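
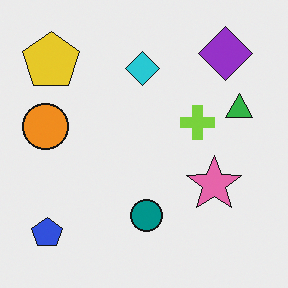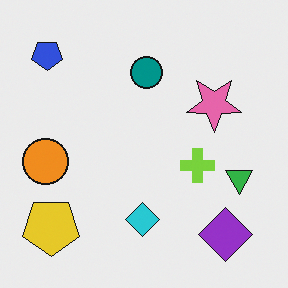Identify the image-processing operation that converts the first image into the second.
It was flipped vertically (top ↔ bottom).

The purple diamond is in the top-right of the first image and the bottom-right of the second — shapes on opposite sides of the horizontal midline have swapped in a mirror flip.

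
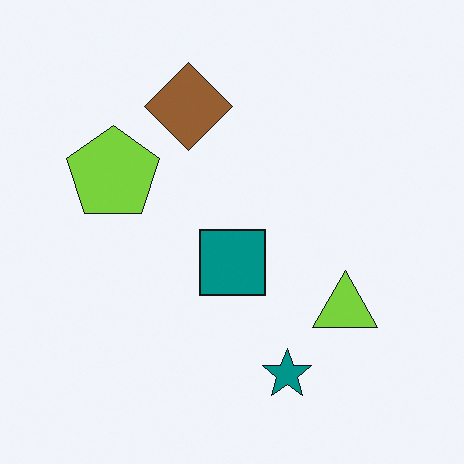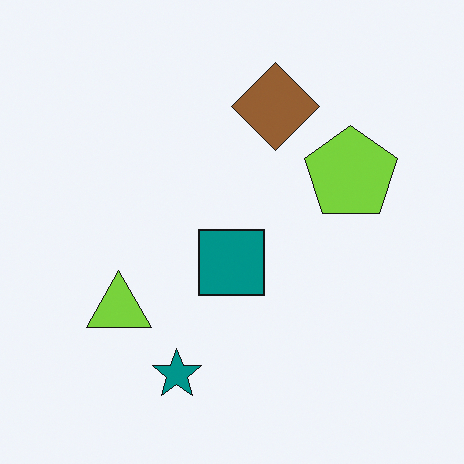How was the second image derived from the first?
The image was flipped horizontally (left ↔ right).

The lime pentagon is in the left of the first image and the right of the second — shapes on opposite sides of the vertical midline have swapped in a mirror flip.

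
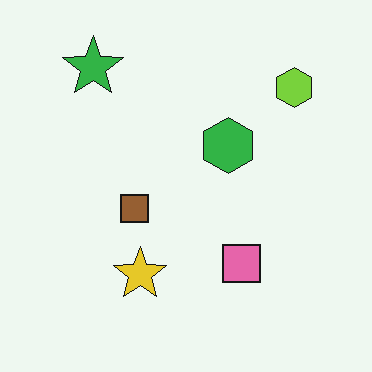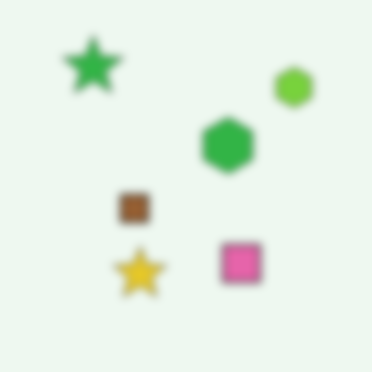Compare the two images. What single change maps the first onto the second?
It was noticeably gaussian-blurred.

Shape edges and outlines are uniformly softened across the whole image.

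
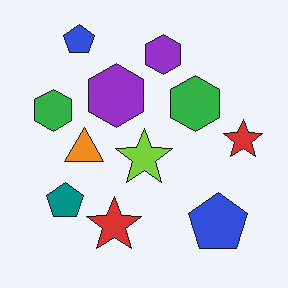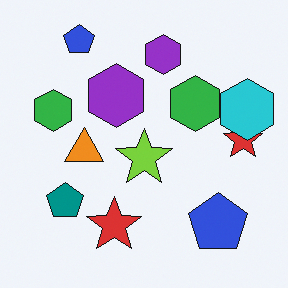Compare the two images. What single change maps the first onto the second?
The second image is the first overlaid with an additional cyan hexagon.

A cyan hexagon appears in the second image that is absent from the first.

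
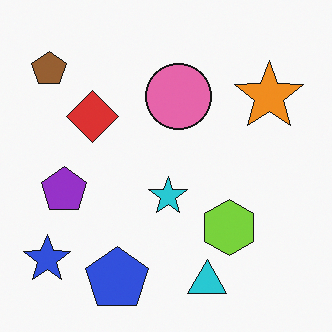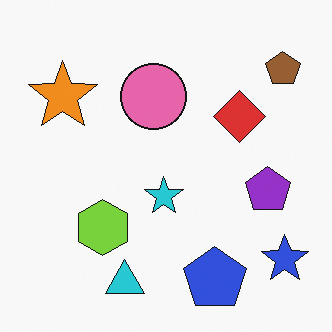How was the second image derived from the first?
Flipped horizontally (left ↔ right).

The blue star is in the bottom-left of the first image and the bottom-right of the second — shapes on opposite sides of the vertical midline have swapped in a mirror flip.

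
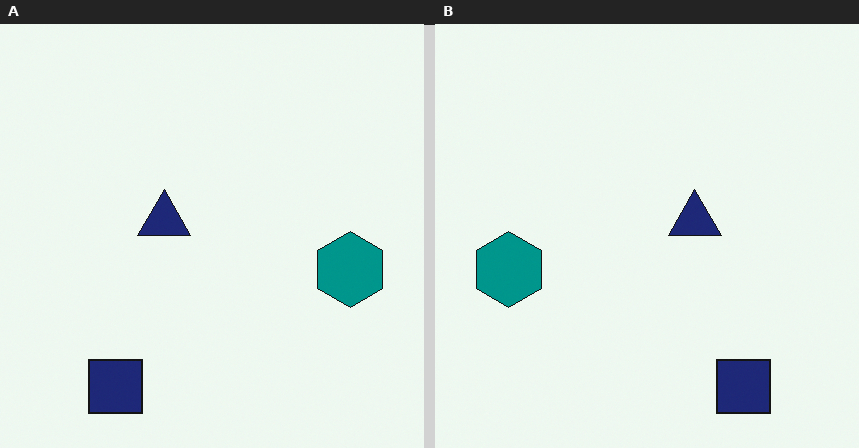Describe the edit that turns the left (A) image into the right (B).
The image was flipped horizontally (left ↔ right).

The teal hexagon is in the right of the left (A) image and the left of the right (B) — shapes on opposite sides of the vertical midline have swapped in a mirror flip.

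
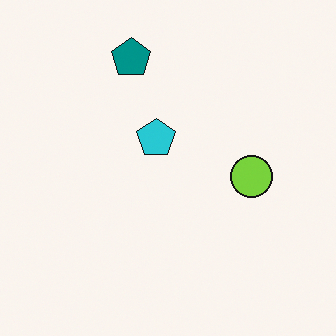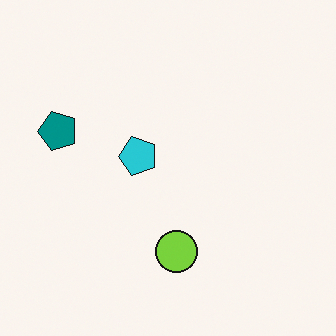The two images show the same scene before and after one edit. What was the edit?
This is the original image transposed (reflected across the top-left ↔ bottom-right diagonal).

Shapes have swapped their row and column positions — what was in the top-right is now in the bottom-left — a diagonal reflection.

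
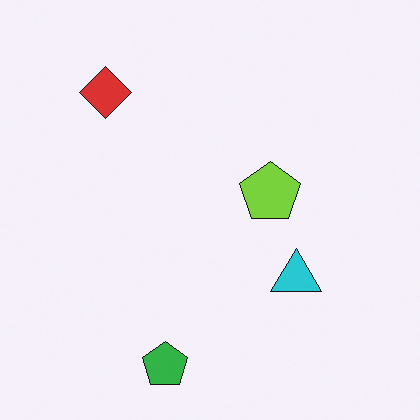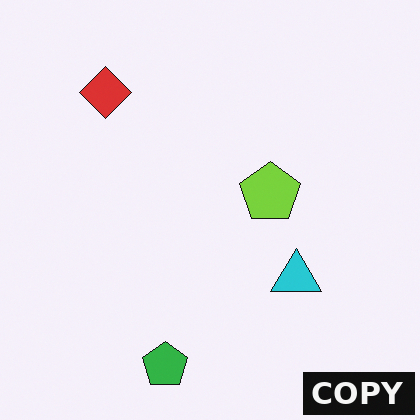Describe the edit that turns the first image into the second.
The image was watermarked with the text "COPY" in the lower-right corner.

A dark label reading "COPY" appears in the lower-right corner.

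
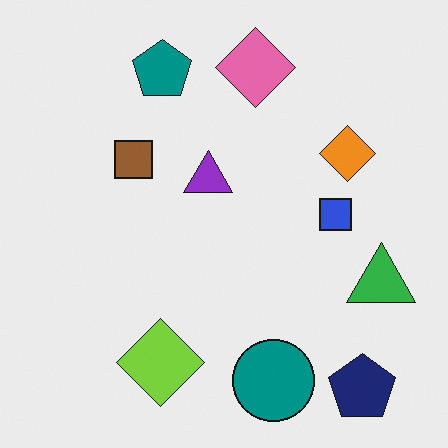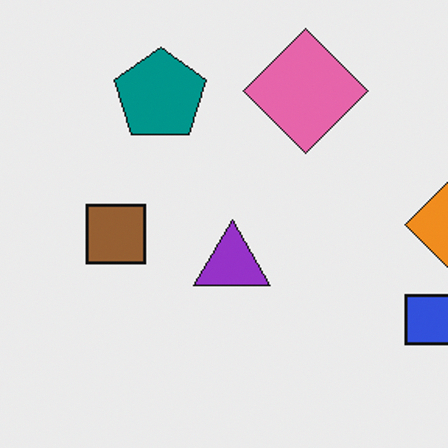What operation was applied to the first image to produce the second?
It was cropped to a modestly smaller region and rescaled.

The visible shapes are larger and the field of view is narrower; shapes near the original edges may be partly or wholly outside the frame — a crop-and-rescale.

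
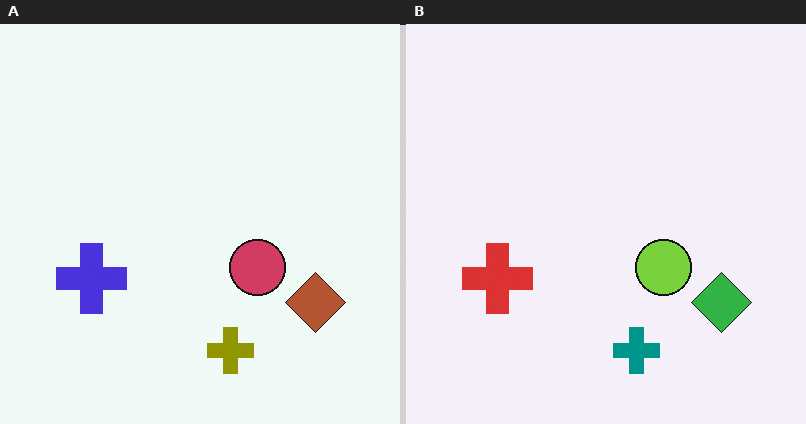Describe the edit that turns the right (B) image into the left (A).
This is the original image hue-shifted by a large amount.

Every shape's color has rotated by the same amount around the hue wheel — a uniform hue shift.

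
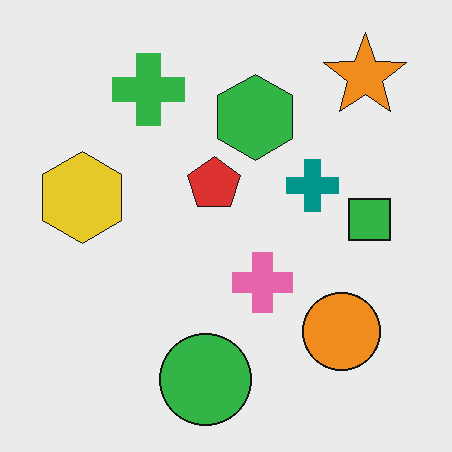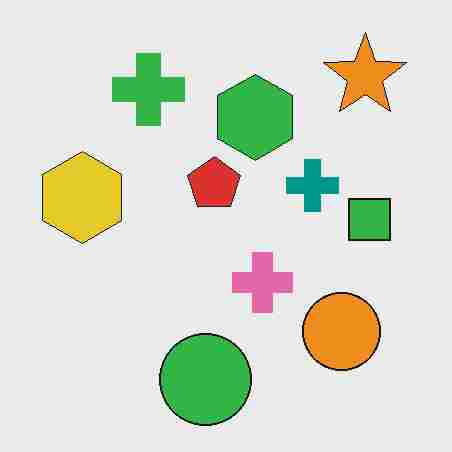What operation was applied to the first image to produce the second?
The image was degraded with heavy JPEG compression.

Blocky 8×8 compression artifacts appear around shape edges and the flat background shows ringing — characteristic JPEG degradation.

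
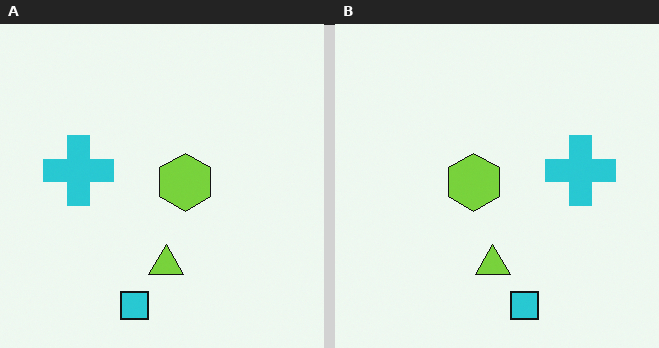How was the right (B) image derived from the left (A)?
The transformation is: flipped horizontally (left ↔ right).

The cyan cross is in the left of the left (A) image and the right of the right (B) — shapes on opposite sides of the vertical midline have swapped in a mirror flip.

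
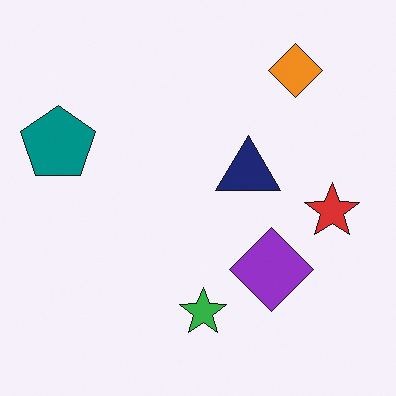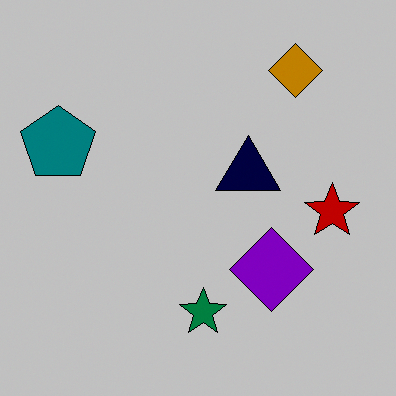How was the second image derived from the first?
Heavily posterized to just a handful of flat colors.

Each flat color has snapped to a coarser quantized level — most visibly, the near-white background has dropped to a flat grey.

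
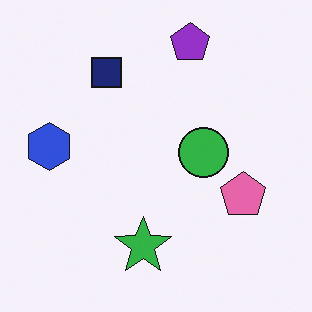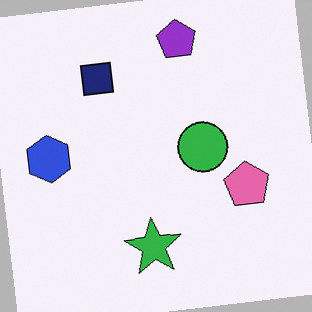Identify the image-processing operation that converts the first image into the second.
Rotated counter-clockwise by a small amount.

Every shape is tilted by the same angle and the image corners show triangular fill wedges — a whole-image rotation by a non-right angle.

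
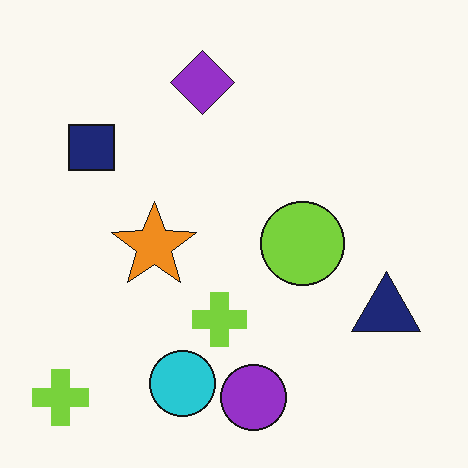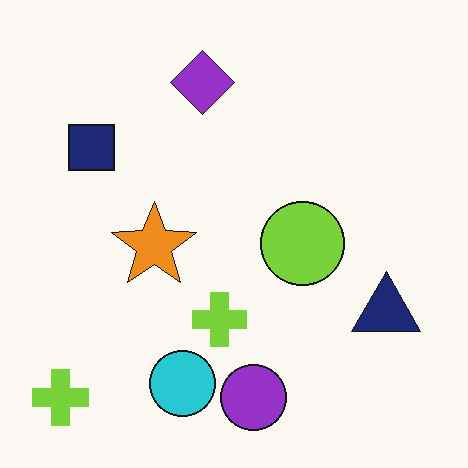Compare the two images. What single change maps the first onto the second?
Given moderate JPEG compression.

Blocky 8×8 compression artifacts appear around shape edges and the flat background shows ringing — characteristic JPEG degradation.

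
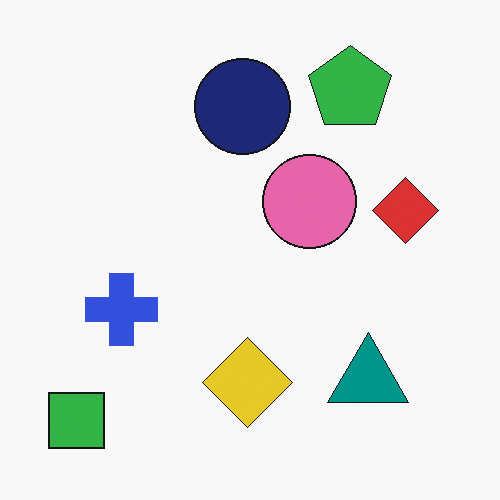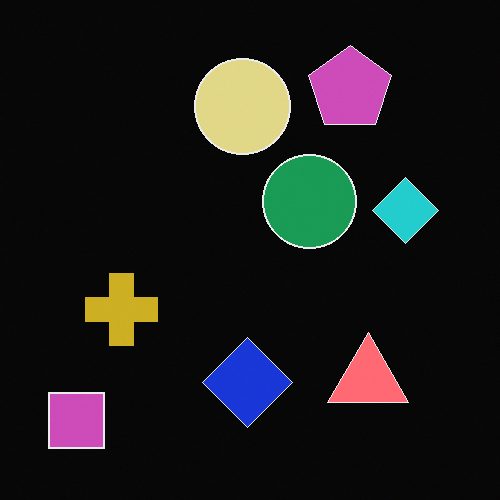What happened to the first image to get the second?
The second image is the first color-inverted (negative).

The light background has become dark and every shape's color is its complement — a photographic negative.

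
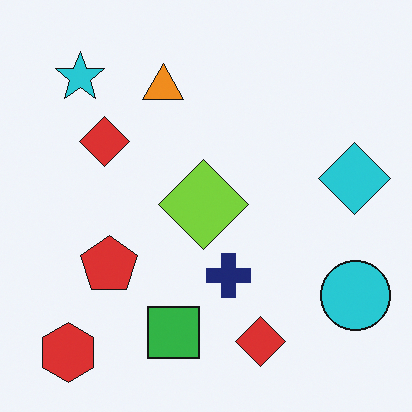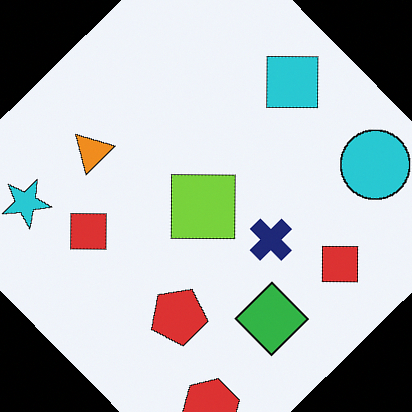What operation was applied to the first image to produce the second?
It was rotated counter-clockwise by a large amount — several tens of degrees.

Every shape is tilted by the same angle and the image corners show triangular fill wedges — a whole-image rotation by a non-right angle.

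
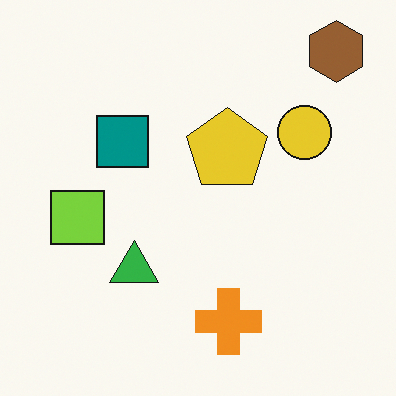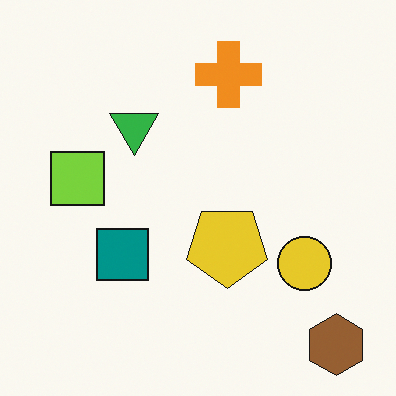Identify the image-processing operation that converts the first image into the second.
The image was flipped vertically (top ↔ bottom).

The brown hexagon is in the top-right of the first image and the bottom-right of the second — shapes on opposite sides of the horizontal midline have swapped in a mirror flip.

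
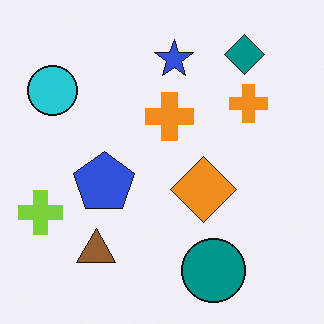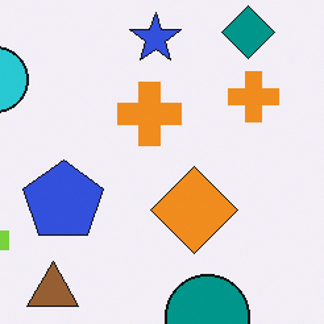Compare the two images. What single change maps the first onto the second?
The second image is the first cropped to a modestly smaller region and rescaled.

The visible shapes are larger and the field of view is narrower; shapes near the original edges may be partly or wholly outside the frame — a crop-and-rescale.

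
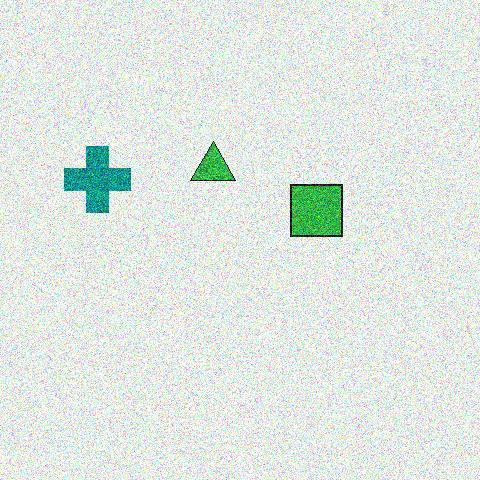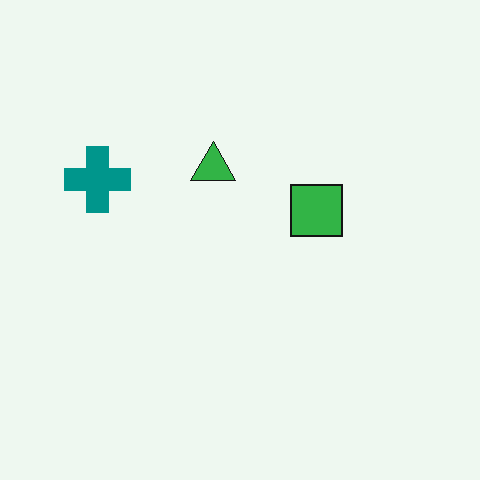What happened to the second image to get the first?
This is the original image degraded with strong gaussian noise.

Random speckle covers the whole image, including the flat background.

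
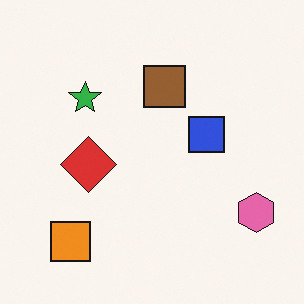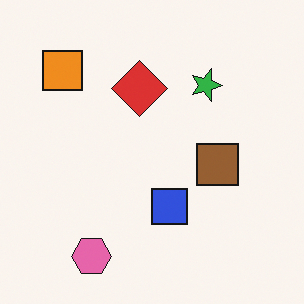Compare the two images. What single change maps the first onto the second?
Rotated 90° clockwise.

The orange square sits in the bottom-left of the first image and the top-left of the second — consistent with a whole-image 90° clockwise rotation.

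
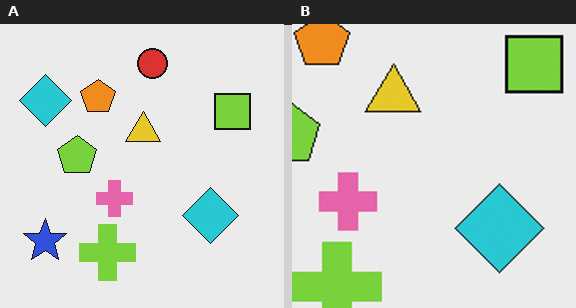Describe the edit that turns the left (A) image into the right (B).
It was cropped to a modestly smaller region and rescaled.

The visible shapes are larger and the field of view is narrower; shapes near the original edges may be partly or wholly outside the frame — a crop-and-rescale.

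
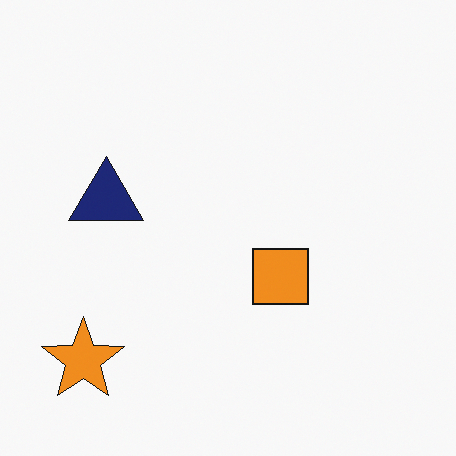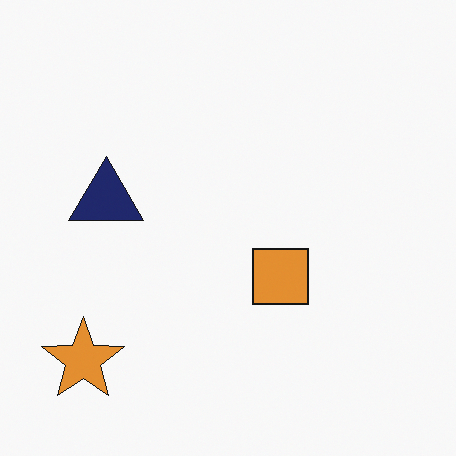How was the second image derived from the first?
It was slightly desaturated.

All colors are more muted and greyish — a global saturation change.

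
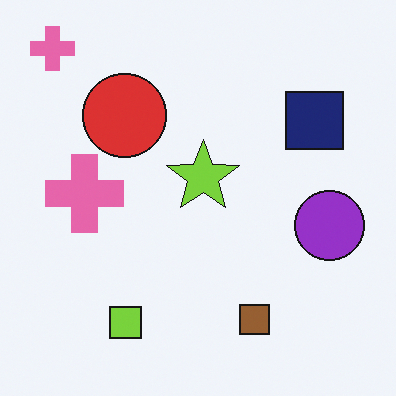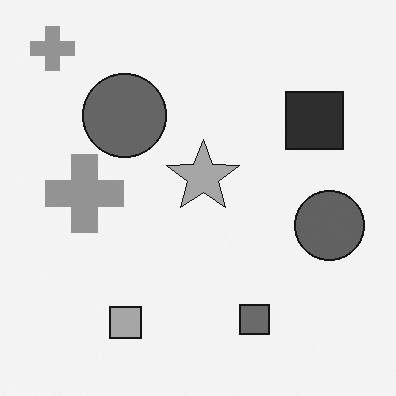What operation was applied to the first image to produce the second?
The image was converted to grayscale.

All color is removed — every shape is now a shade of grey.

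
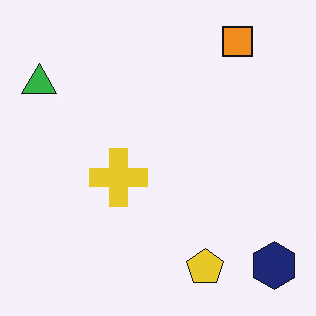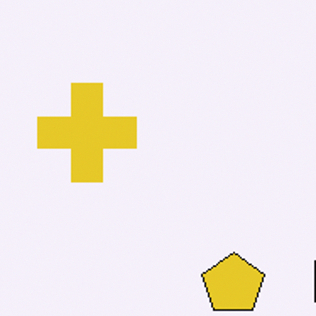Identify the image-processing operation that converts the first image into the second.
It was cropped tightly and scaled back up.

The visible shapes are larger and the field of view is narrower; shapes near the original edges may be partly or wholly outside the frame — a crop-and-rescale.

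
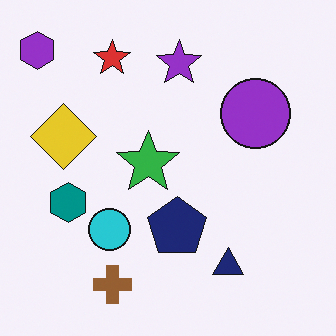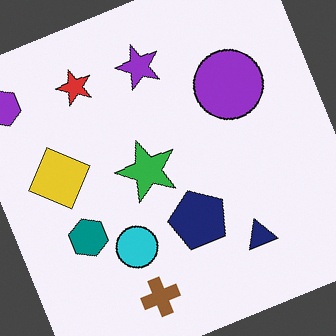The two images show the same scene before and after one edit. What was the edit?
The second image is the first rotated counter-clockwise by a moderate amount.

Every shape is tilted by the same angle and the image corners show triangular fill wedges — a whole-image rotation by a non-right angle.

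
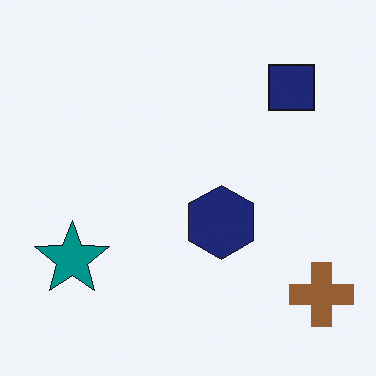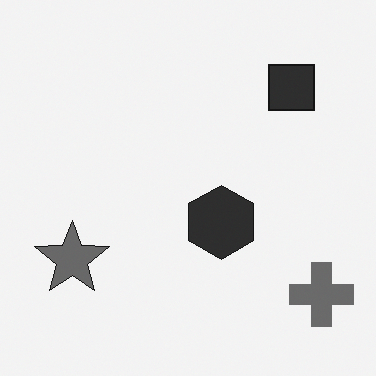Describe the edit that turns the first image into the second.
It was converted to grayscale.

All color is removed — every shape is now a shade of grey.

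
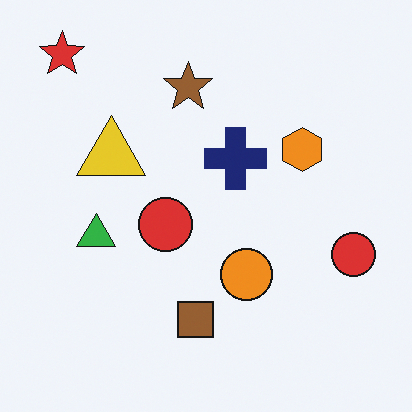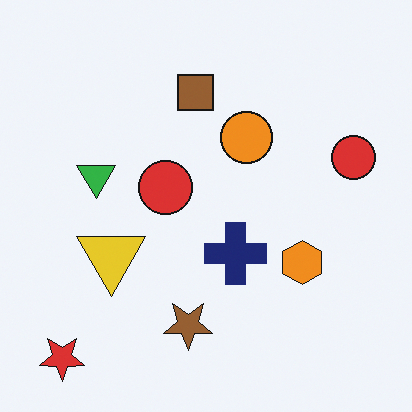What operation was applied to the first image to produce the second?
The image was flipped vertically (top ↔ bottom).

The red star is in the top-left of the first image and the bottom-left of the second — shapes on opposite sides of the horizontal midline have swapped in a mirror flip.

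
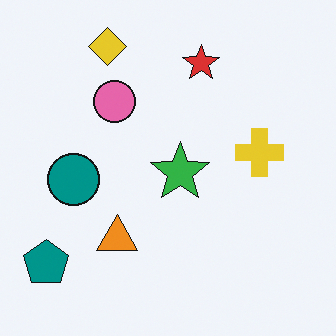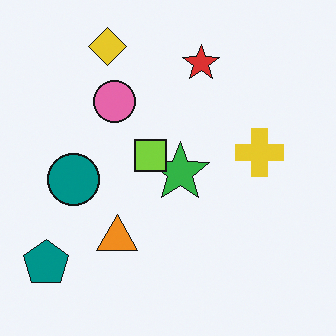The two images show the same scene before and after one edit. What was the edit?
Overlaid with an additional lime square.

A lime square appears in the second image that is absent from the first.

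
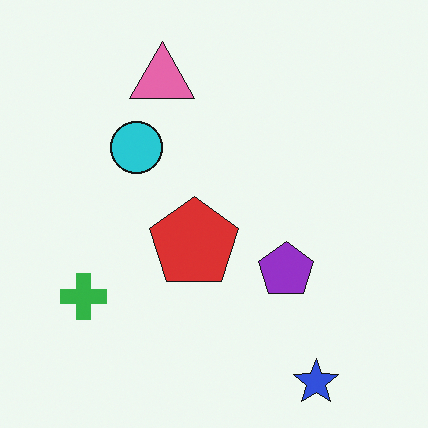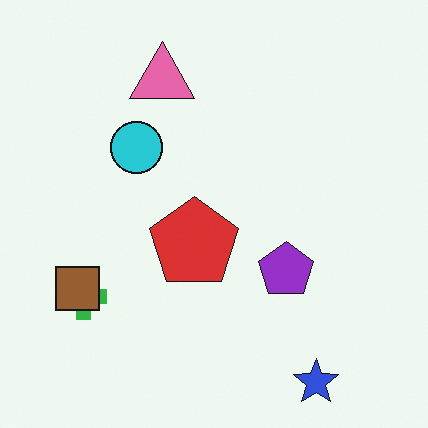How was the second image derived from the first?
Overlaid with an additional brown square.

A brown square appears in the second image that is absent from the first.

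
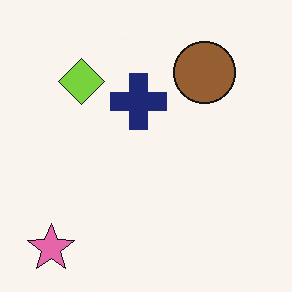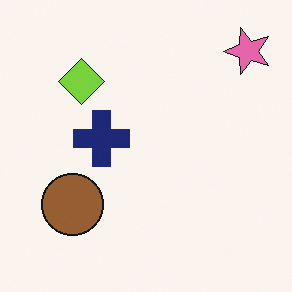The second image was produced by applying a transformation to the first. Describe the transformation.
This is the original image transposed (reflected across the top-left ↔ bottom-right diagonal).

Shapes have swapped their row and column positions — what was in the top-right is now in the bottom-left — a diagonal reflection.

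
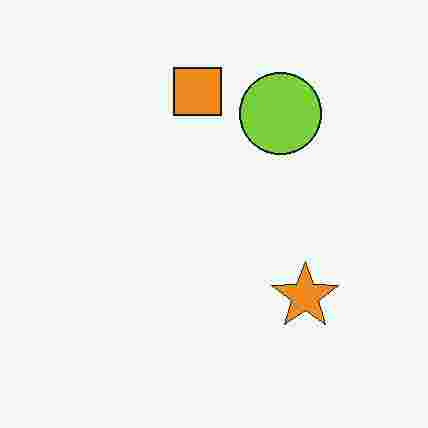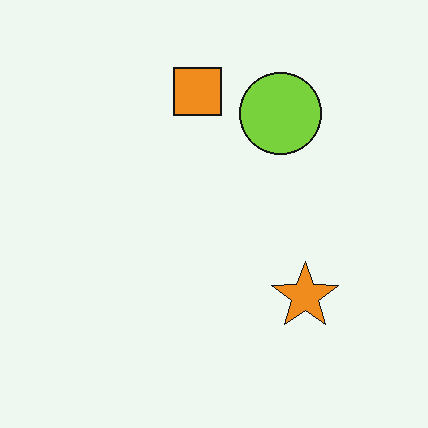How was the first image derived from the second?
The image was heavily JPEG-compressed with obvious blocking artifacts.

Blocky 8×8 compression artifacts appear around shape edges and the flat background shows ringing — characteristic JPEG degradation.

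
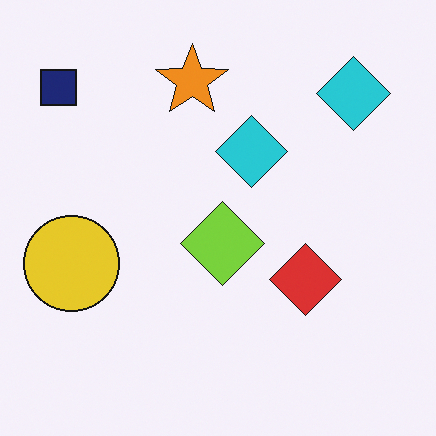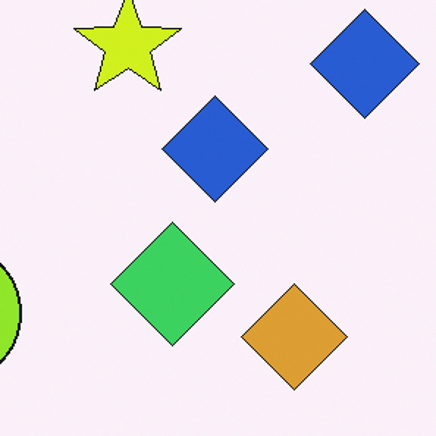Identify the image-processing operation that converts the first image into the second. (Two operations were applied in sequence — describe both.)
The second image is the first hue-shifted by a small amount, then cropped slightly and scaled back up.

Every shape's color has rotated by the same amount around the hue wheel — a uniform hue shift. The visible shapes are larger and the field of view is narrower; shapes near the original edges may be partly or wholly outside the frame — a crop-and-rescale.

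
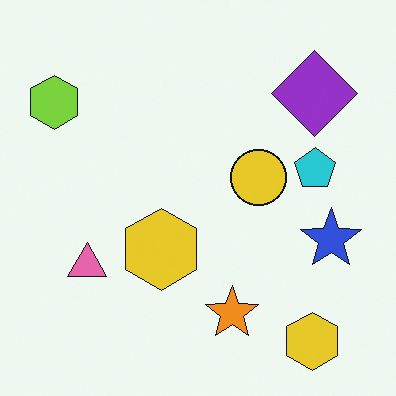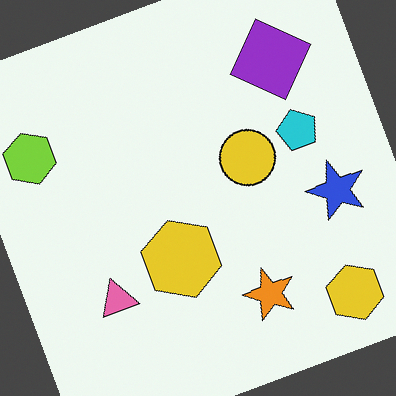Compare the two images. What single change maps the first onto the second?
The second image is the first rotated counter-clockwise by a clearly visible amount.

Every shape is tilted by the same angle and the image corners show triangular fill wedges — a whole-image rotation by a non-right angle.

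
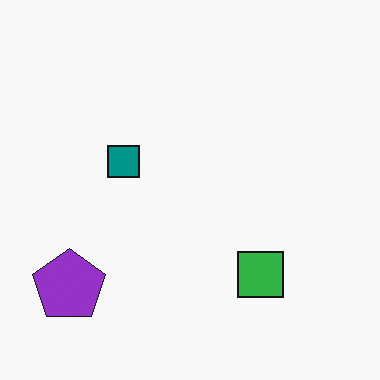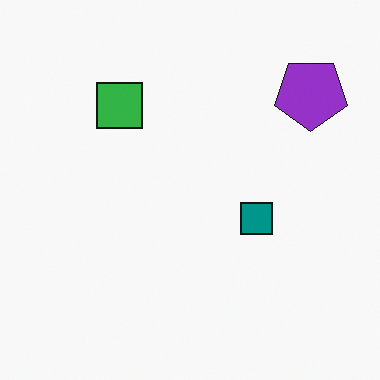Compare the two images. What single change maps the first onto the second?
This is the original image rotated 180°.

The purple pentagon sits in the bottom-left of the first image and the top-right of the second — consistent with a whole-image 180° rotation.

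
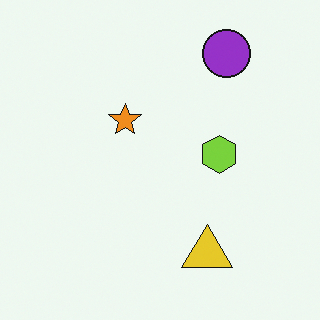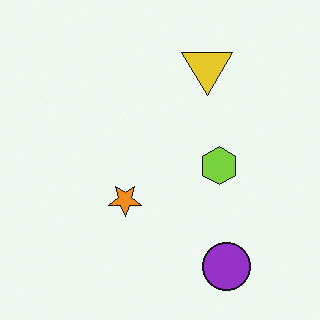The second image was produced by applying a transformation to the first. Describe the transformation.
The transformation is: flipped vertically (top ↔ bottom).

The purple circle is in the top-right of the first image and the bottom-right of the second — shapes on opposite sides of the horizontal midline have swapped in a mirror flip.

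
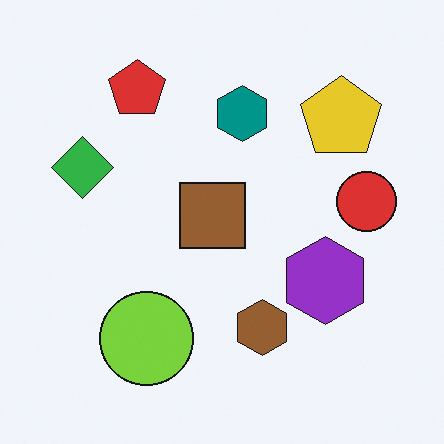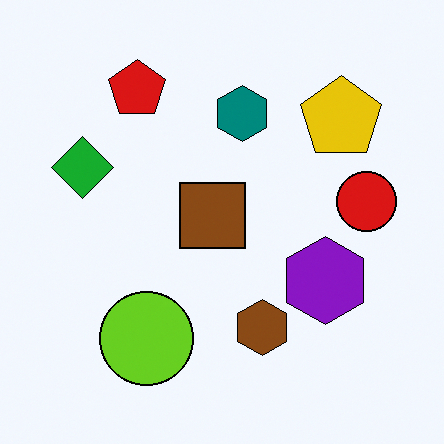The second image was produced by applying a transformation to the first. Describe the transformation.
The transformation is: given slightly increased contrast.

Tones are pushed away from mid-grey across the whole image — a global contrast change.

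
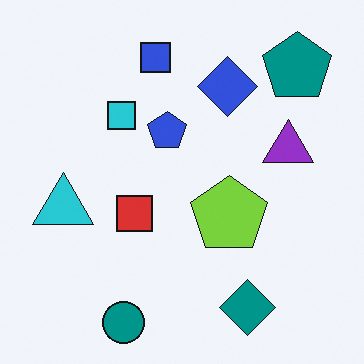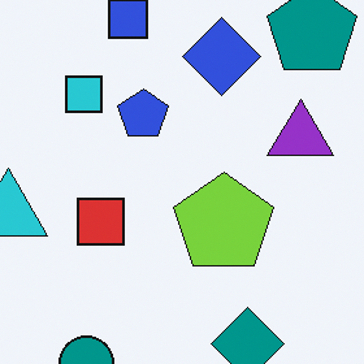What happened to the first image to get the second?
Cropped slightly and scaled back up.

The visible shapes are larger and the field of view is narrower; shapes near the original edges may be partly or wholly outside the frame — a crop-and-rescale.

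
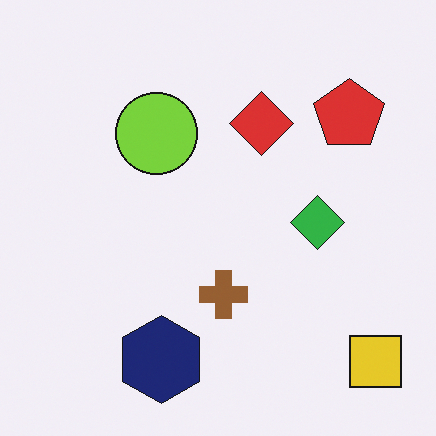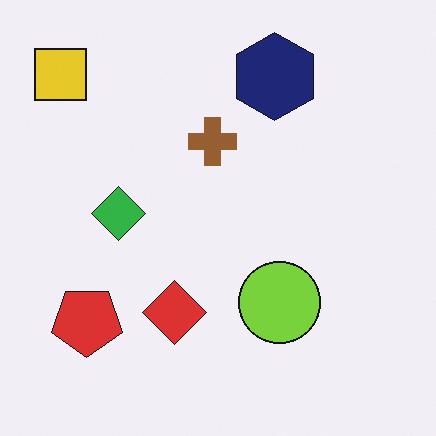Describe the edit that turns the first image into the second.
Rotated 180°.

The yellow square sits in the bottom-right of the first image and the top-left of the second — consistent with a whole-image 180° rotation.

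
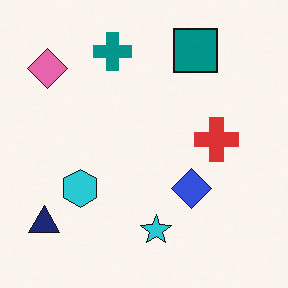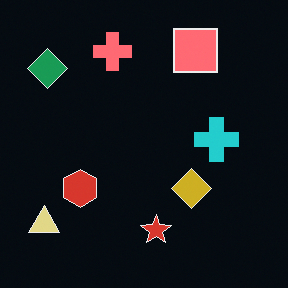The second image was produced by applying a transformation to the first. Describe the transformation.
The transformation is: color-inverted (negative).

The light background has become dark and every shape's color is its complement — a photographic negative.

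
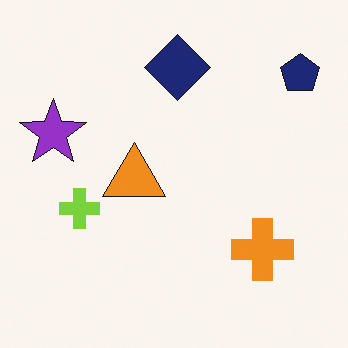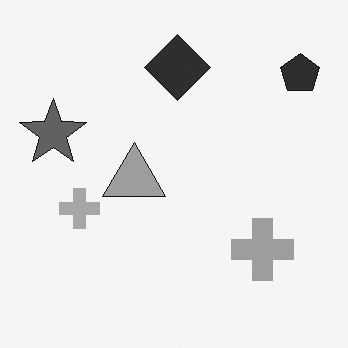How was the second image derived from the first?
The transformation is: converted to grayscale.

All color is removed — every shape is now a shade of grey.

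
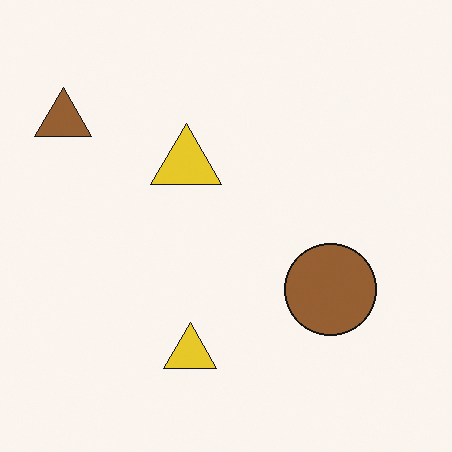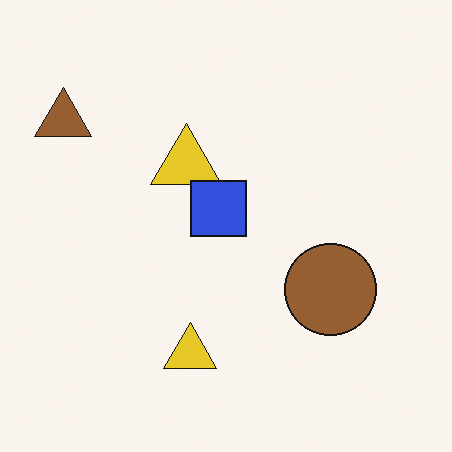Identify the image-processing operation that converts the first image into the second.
This is the original image overlaid with an additional blue square.

A blue square appears in the second image that is absent from the first.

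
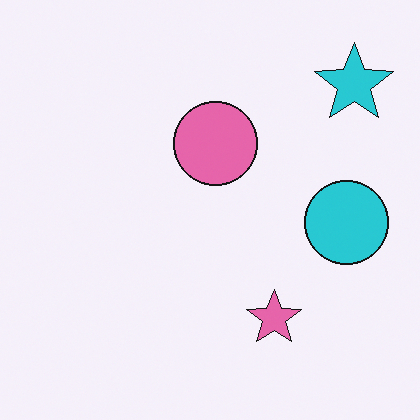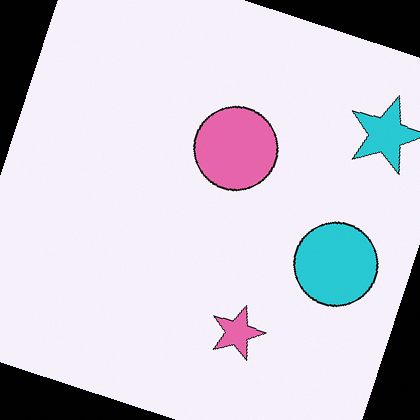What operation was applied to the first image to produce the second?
This is the original image rotated clockwise by a moderate amount.

Every shape is tilted by the same angle and the image corners show triangular fill wedges — a whole-image rotation by a non-right angle.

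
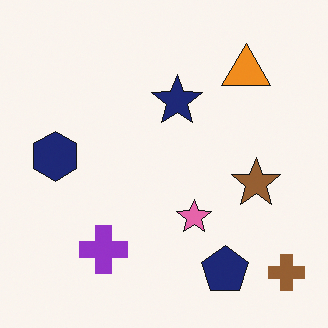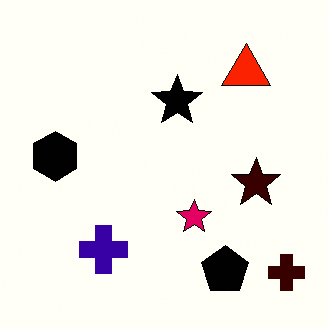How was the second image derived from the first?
Given much higher contrast.

Tones are pushed away from mid-grey across the whole image — a global contrast change.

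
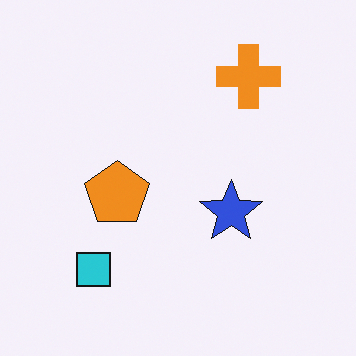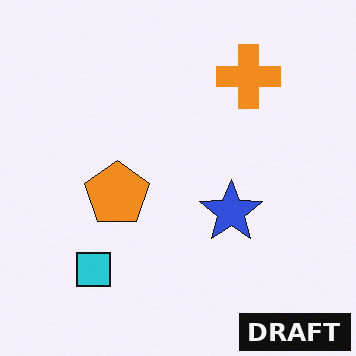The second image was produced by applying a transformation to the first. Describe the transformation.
The transformation is: watermarked with the text "DRAFT" in the lower-right corner.

A dark label reading "DRAFT" appears in the lower-right corner.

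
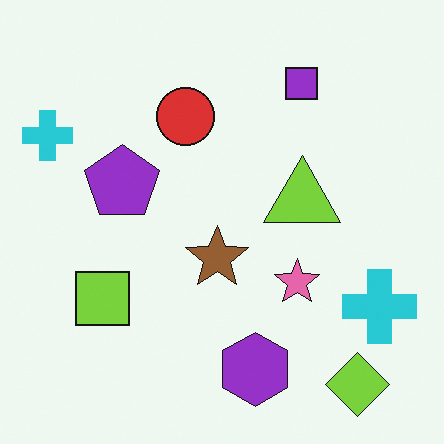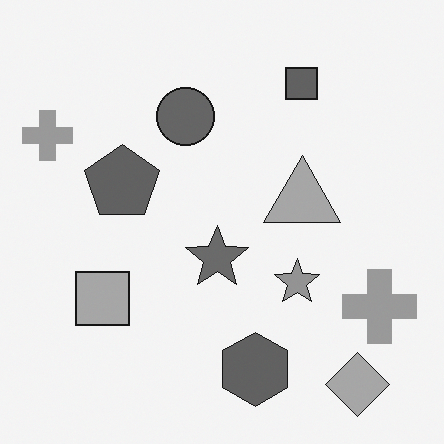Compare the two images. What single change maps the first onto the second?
The second image is the first converted to grayscale.

All color is removed — every shape is now a shade of grey.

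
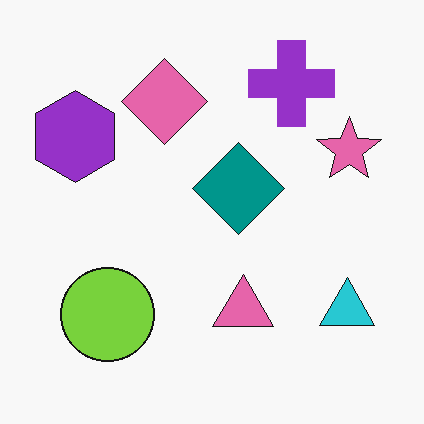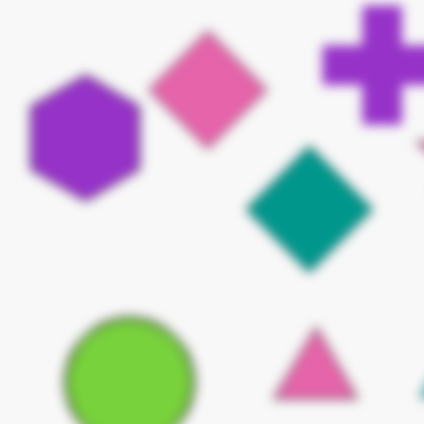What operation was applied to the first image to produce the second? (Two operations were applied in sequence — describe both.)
The second image is the first noticeably gaussian-blurred, then cropped to a modestly smaller region and rescaled.

Shape edges and outlines are uniformly softened across the whole image. The visible shapes are larger and the field of view is narrower; shapes near the original edges may be partly or wholly outside the frame — a crop-and-rescale.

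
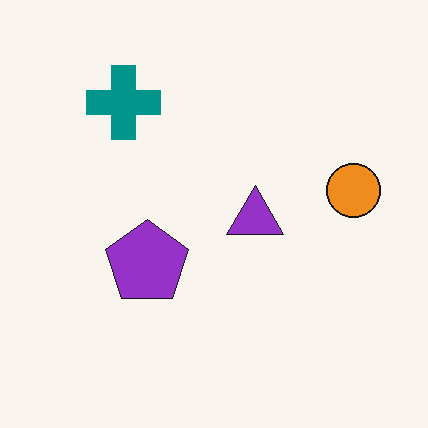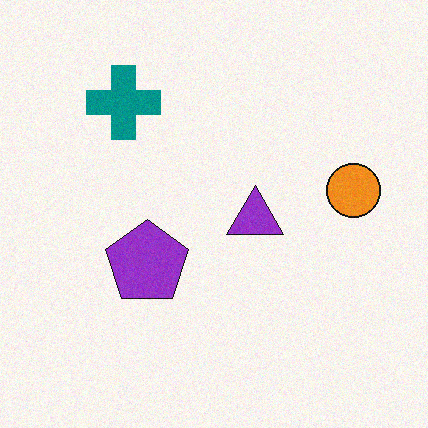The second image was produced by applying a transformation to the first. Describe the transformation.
It was degraded with light additive noise.

Random speckle covers the whole image, including the flat background.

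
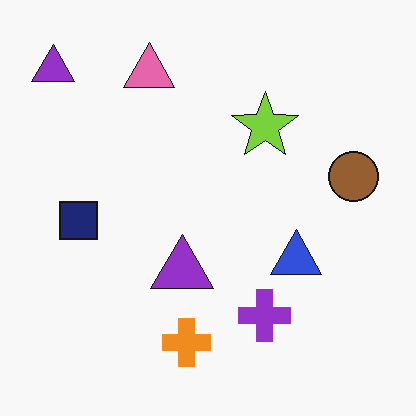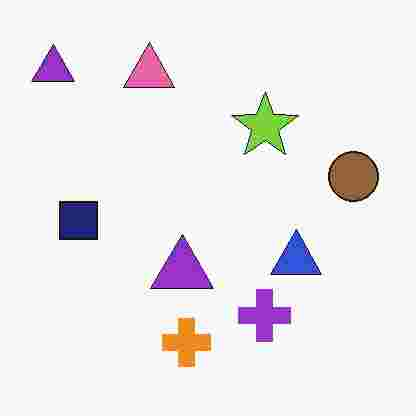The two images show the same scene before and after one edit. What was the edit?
The transformation is: heavily JPEG-compressed with obvious blocking artifacts.

Blocky 8×8 compression artifacts appear around shape edges and the flat background shows ringing — characteristic JPEG degradation.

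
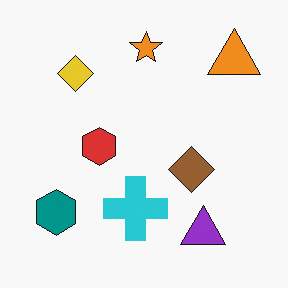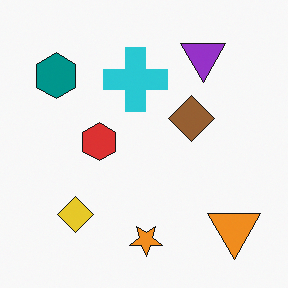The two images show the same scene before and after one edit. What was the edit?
This is the original image flipped vertically (top ↔ bottom).

The orange star is in the top of the first image and the bottom of the second — shapes on opposite sides of the horizontal midline have swapped in a mirror flip.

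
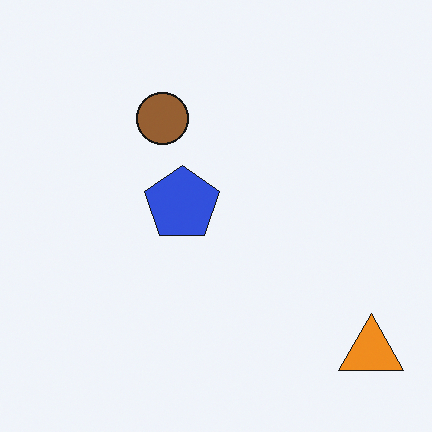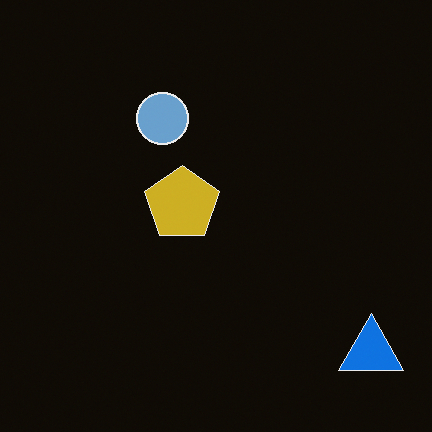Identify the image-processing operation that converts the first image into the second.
It was color-inverted (negative).

The light background has become dark and every shape's color is its complement — a photographic negative.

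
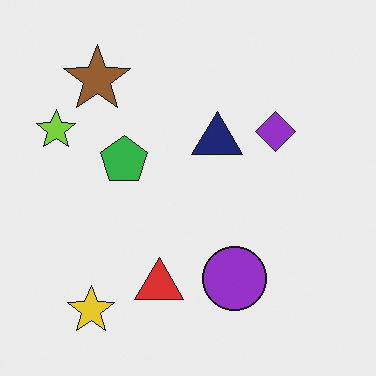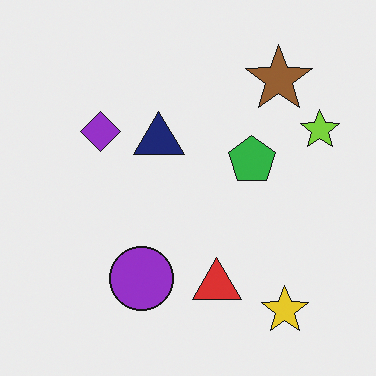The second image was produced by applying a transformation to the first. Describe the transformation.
The image was flipped horizontally (left ↔ right).

The lime star is in the left of the first image and the right of the second — shapes on opposite sides of the vertical midline have swapped in a mirror flip.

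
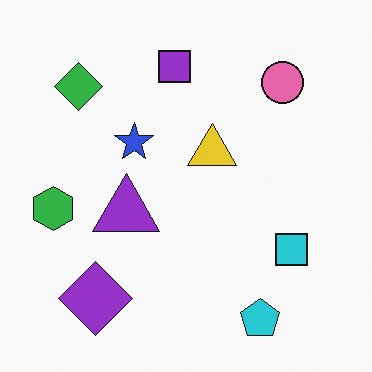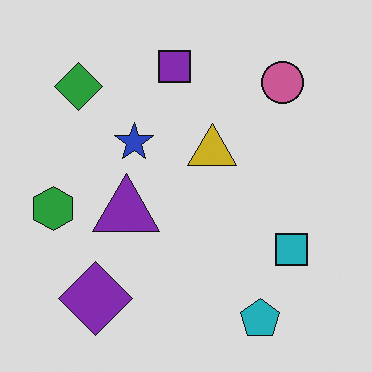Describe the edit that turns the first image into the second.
This is the original image darkened a little.

Every pixel — background and shapes alike — is uniformly darkened.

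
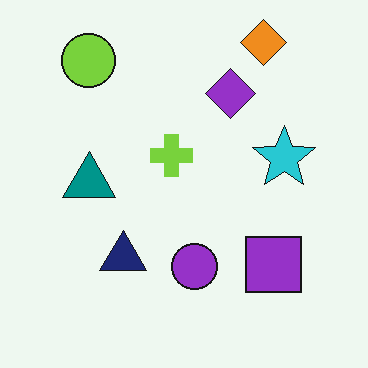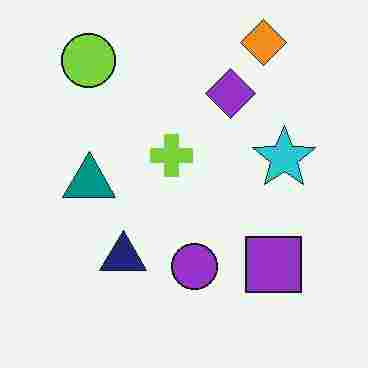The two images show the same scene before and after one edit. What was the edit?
The image was degraded with heavy JPEG compression.

Blocky 8×8 compression artifacts appear around shape edges and the flat background shows ringing — characteristic JPEG degradation.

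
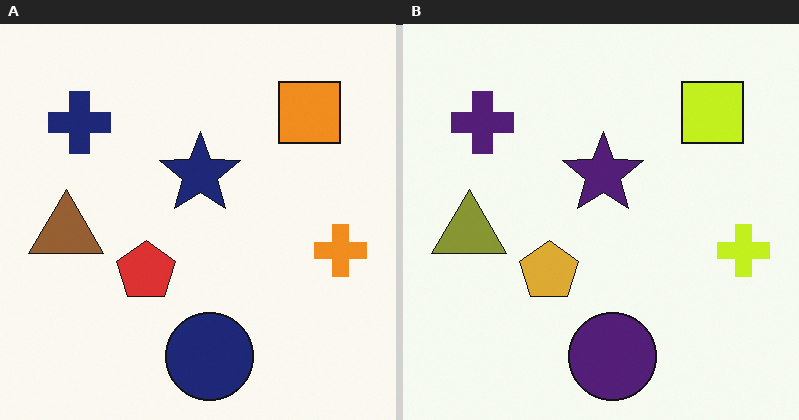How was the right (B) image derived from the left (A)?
The image was hue-shifted by a small amount.

Every shape's color has rotated by the same amount around the hue wheel — a uniform hue shift.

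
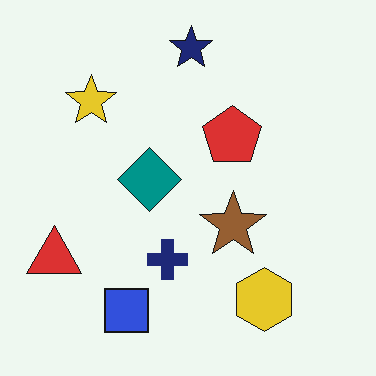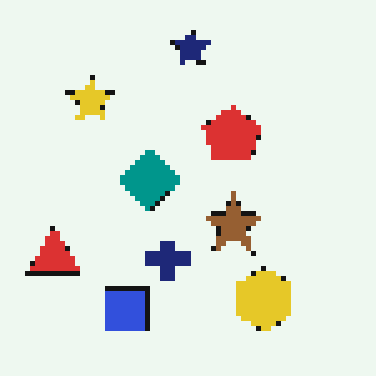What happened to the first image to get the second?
It was lightly pixelated (a mild mosaic effect).

Shapes are reduced to large square blocks; fine edges and outlines are lost — a downscale-then-upscale (mosaic) effect.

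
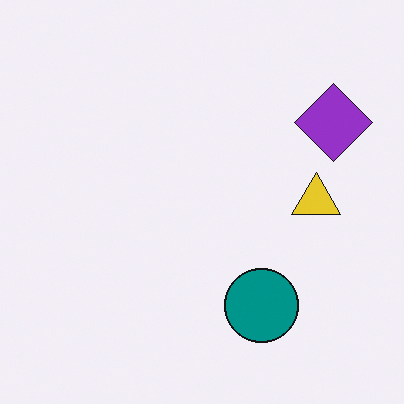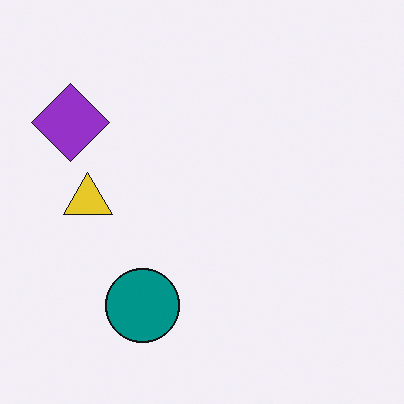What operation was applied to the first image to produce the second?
The image was flipped horizontally (left ↔ right).

The purple diamond is in the top-right of the first image and the top-left of the second — shapes on opposite sides of the vertical midline have swapped in a mirror flip.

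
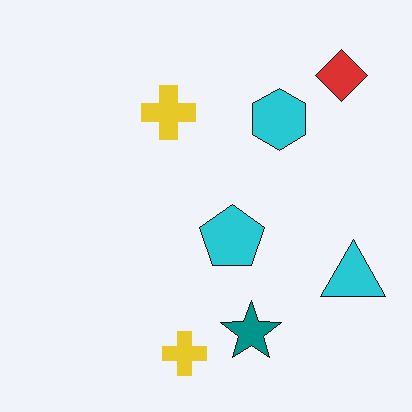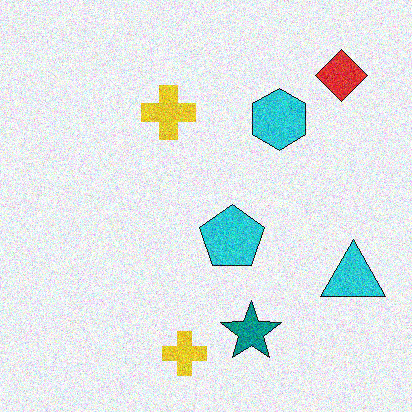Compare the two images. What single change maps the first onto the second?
The image was degraded with moderate additive noise.

Random speckle covers the whole image, including the flat background.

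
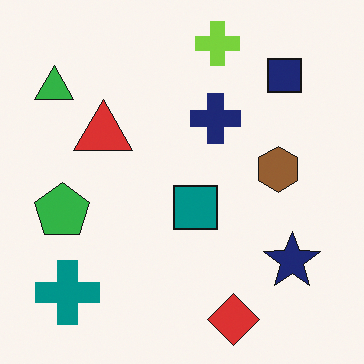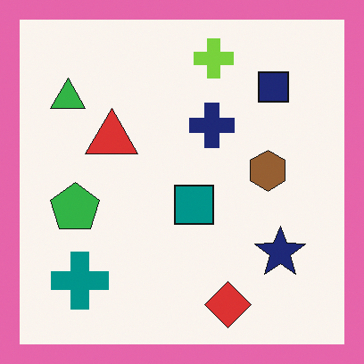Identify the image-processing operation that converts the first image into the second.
It was framed with a pink border.

A solid pink frame runs around the edge of the second image, with the content slightly shrunk inside it.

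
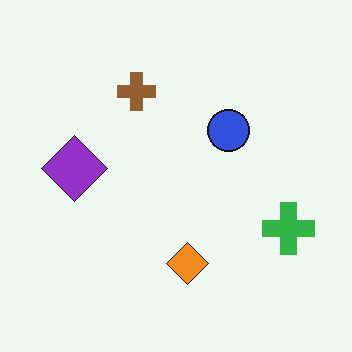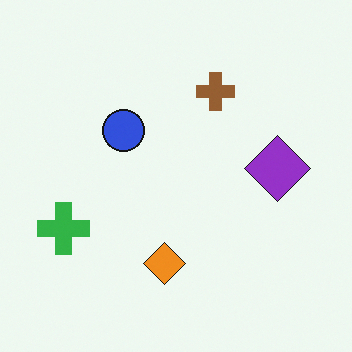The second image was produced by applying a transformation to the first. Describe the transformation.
It was flipped horizontally (left ↔ right).

The green cross is in the right of the first image and the left of the second — shapes on opposite sides of the vertical midline have swapped in a mirror flip.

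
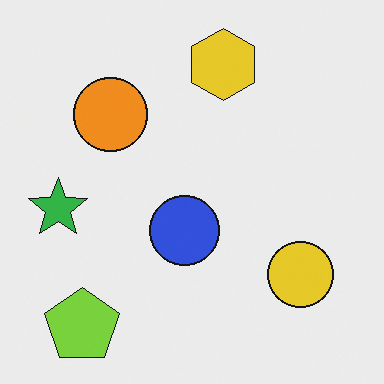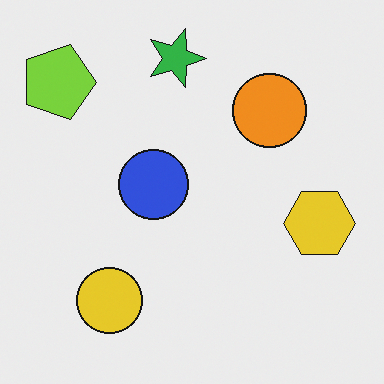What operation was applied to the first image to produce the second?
It was rotated 90° clockwise.

The lime pentagon sits in the bottom-left of the first image and the top-left of the second — consistent with a whole-image 90° clockwise rotation.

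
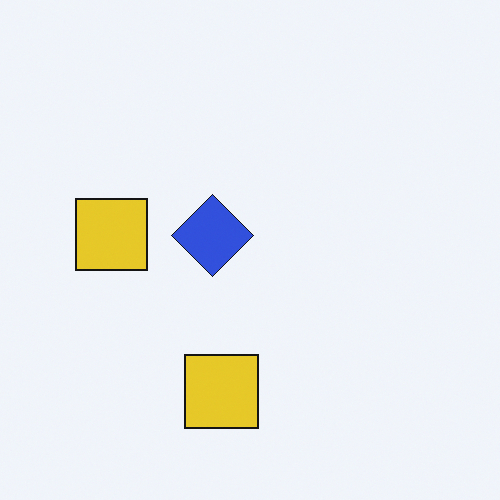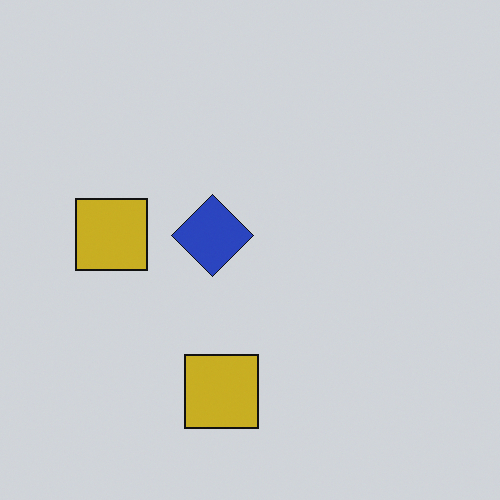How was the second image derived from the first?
This is the original image slightly darkened.

Every pixel — background and shapes alike — is uniformly darkened.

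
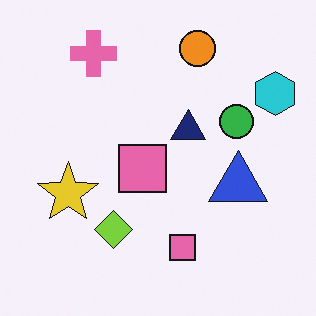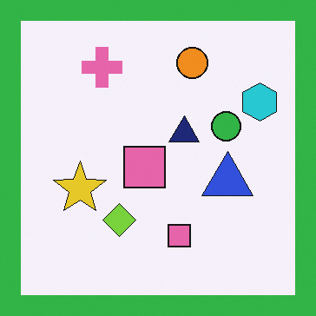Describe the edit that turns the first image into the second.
The transformation is: framed with a green border.

A solid green frame runs around the edge of the second image, with the content slightly shrunk inside it.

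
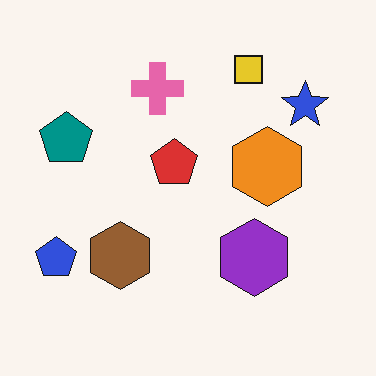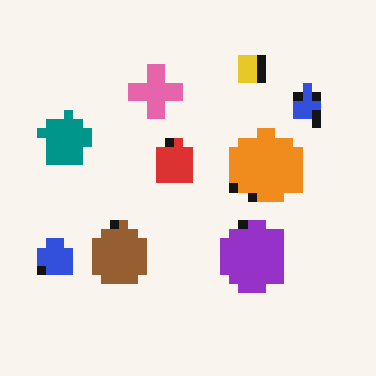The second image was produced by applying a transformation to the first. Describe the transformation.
The second image is the first heavily pixelated into large blocks.

Shapes are reduced to large square blocks; fine edges and outlines are lost — a downscale-then-upscale (mosaic) effect.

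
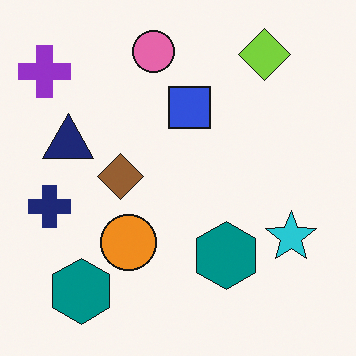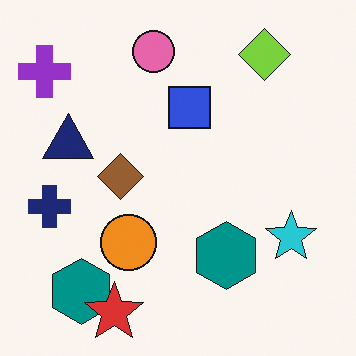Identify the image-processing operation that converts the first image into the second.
The transformation is: overlaid with an additional red star.

A red star appears in the second image that is absent from the first.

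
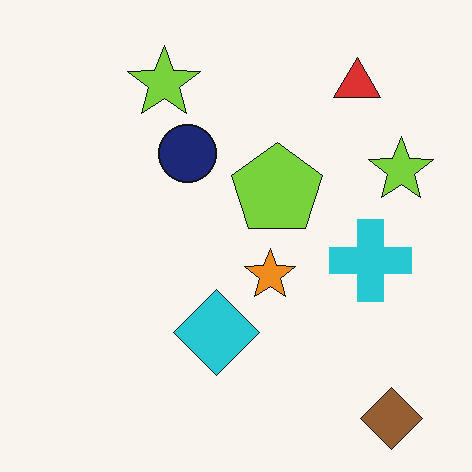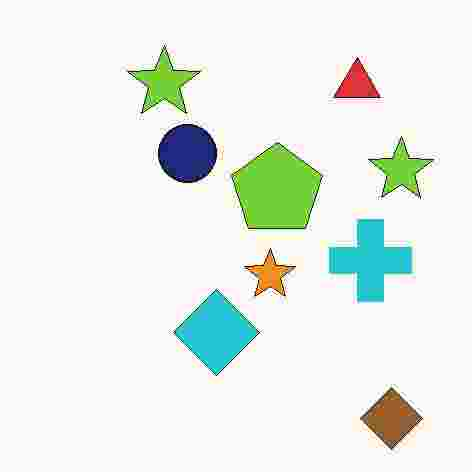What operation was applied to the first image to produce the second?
Degraded with heavy JPEG compression.

Blocky 8×8 compression artifacts appear around shape edges and the flat background shows ringing — characteristic JPEG degradation.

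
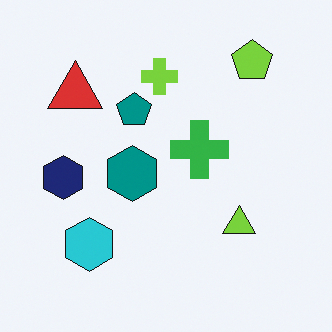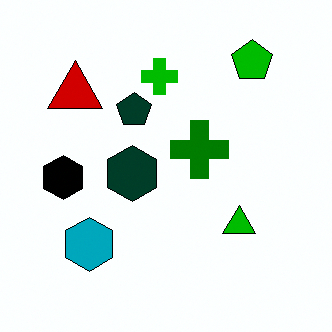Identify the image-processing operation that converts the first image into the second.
The image was given much higher contrast.

Tones are pushed away from mid-grey across the whole image — a global contrast change.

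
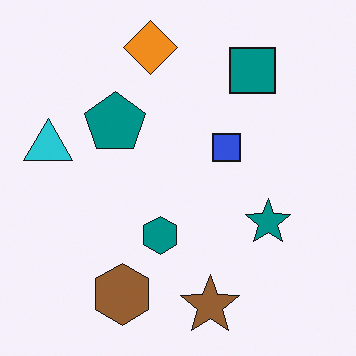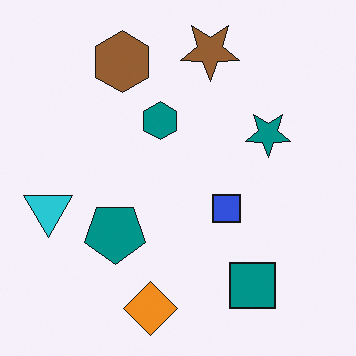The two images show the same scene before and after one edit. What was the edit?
The second image is the first flipped vertically (top ↔ bottom).

The orange diamond is in the top of the first image and the bottom of the second — shapes on opposite sides of the horizontal midline have swapped in a mirror flip.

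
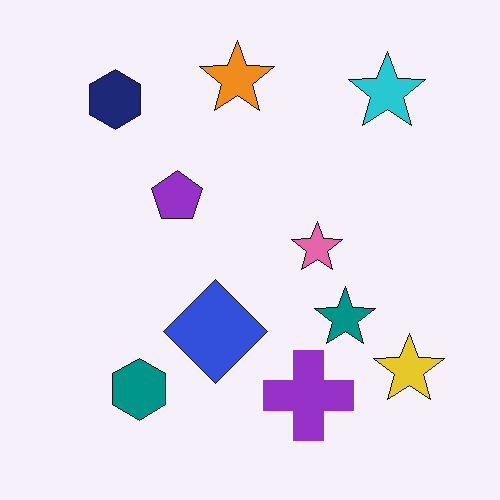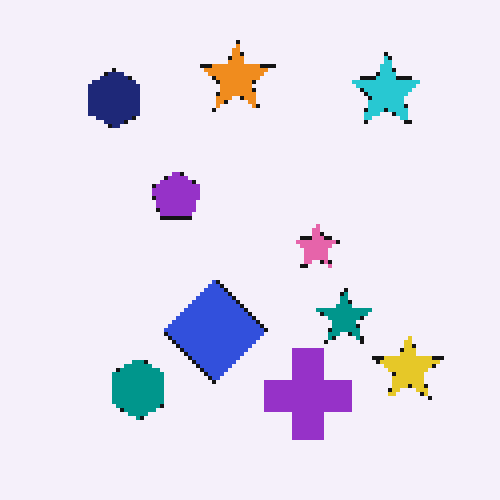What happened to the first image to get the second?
The transformation is: lightly pixelated (a mild mosaic effect).

Shapes are reduced to large square blocks; fine edges and outlines are lost — a downscale-then-upscale (mosaic) effect.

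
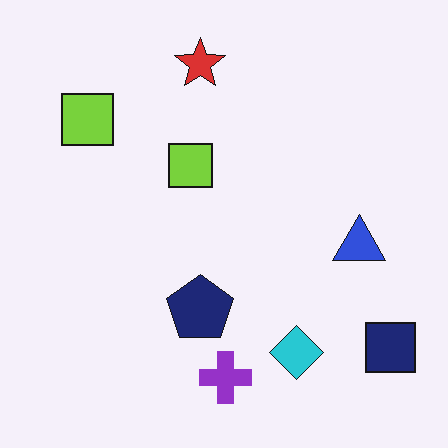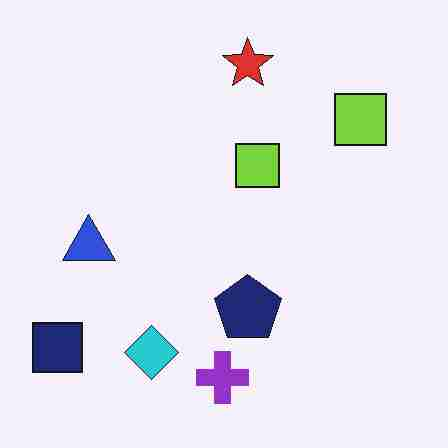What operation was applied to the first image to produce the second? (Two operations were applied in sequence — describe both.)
The image was flipped horizontally (left ↔ right), then degraded with heavy JPEG compression.

The navy square is in the bottom-right of the first image and the bottom-left of the second — shapes on opposite sides of the vertical midline have swapped in a mirror flip. Blocky 8×8 compression artifacts appear around shape edges and the flat background shows ringing — characteristic JPEG degradation.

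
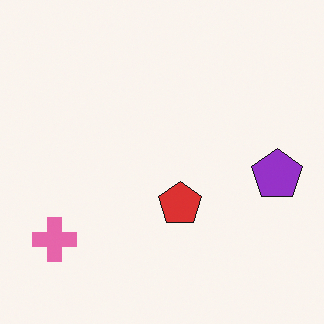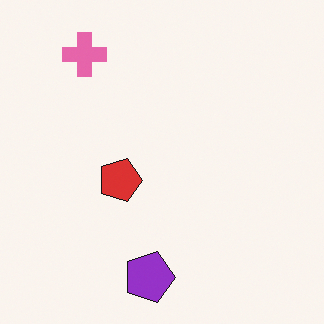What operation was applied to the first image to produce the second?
The image was rotated 90° clockwise.

The pink cross sits in the bottom-left of the first image and the top-left of the second — consistent with a whole-image 90° clockwise rotation.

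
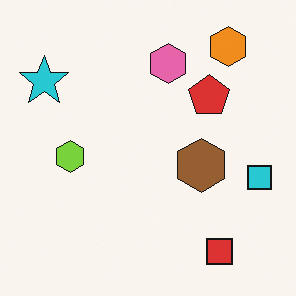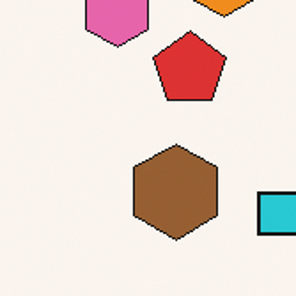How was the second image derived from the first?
The image was cropped tightly and scaled back up.

The visible shapes are larger and the field of view is narrower; shapes near the original edges may be partly or wholly outside the frame — a crop-and-rescale.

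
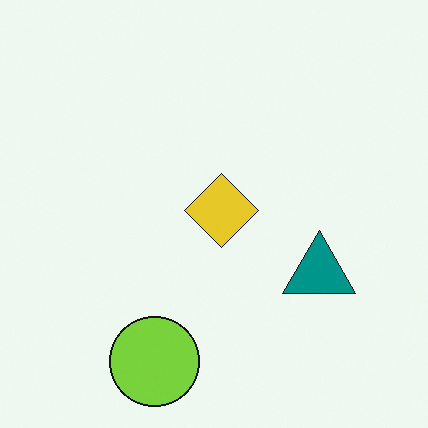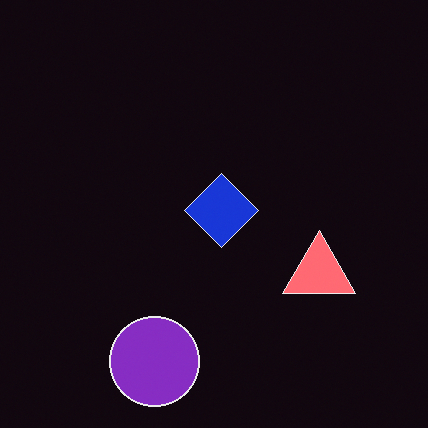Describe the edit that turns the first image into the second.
The second image is the first color-inverted (negative).

The light background has become dark and every shape's color is its complement — a photographic negative.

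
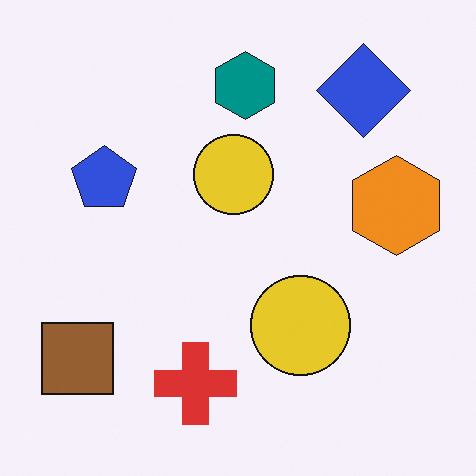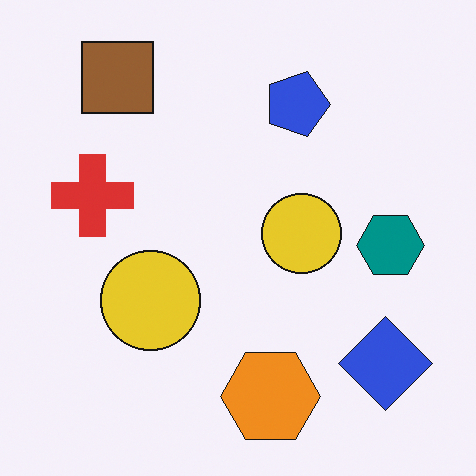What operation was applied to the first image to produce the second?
The second image is the first rotated 90° clockwise.

The brown square sits in the bottom-left of the first image and the top-left of the second — consistent with a whole-image 90° clockwise rotation.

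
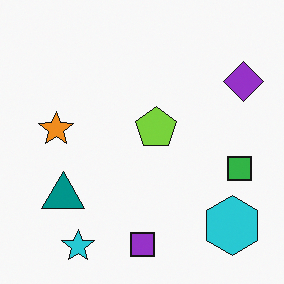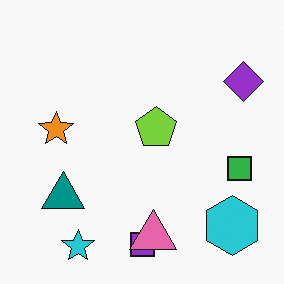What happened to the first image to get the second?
Overlaid with an additional pink triangle.

A pink triangle appears in the second image that is absent from the first.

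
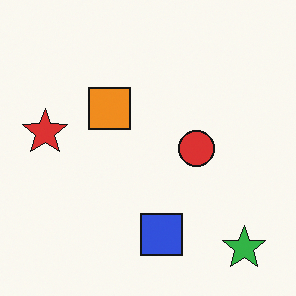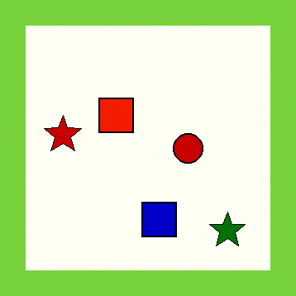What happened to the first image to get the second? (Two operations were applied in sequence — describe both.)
Given much higher contrast, then framed with a lime border.

Tones are pushed away from mid-grey across the whole image — a global contrast change. A solid lime frame runs around the edge of the second image, with the content slightly shrunk inside it.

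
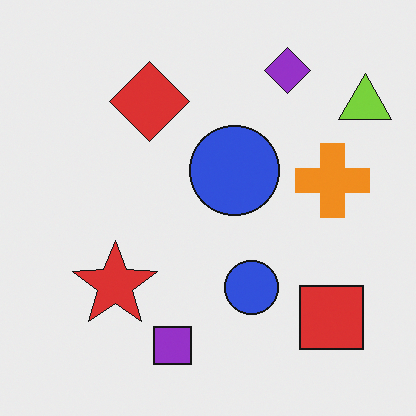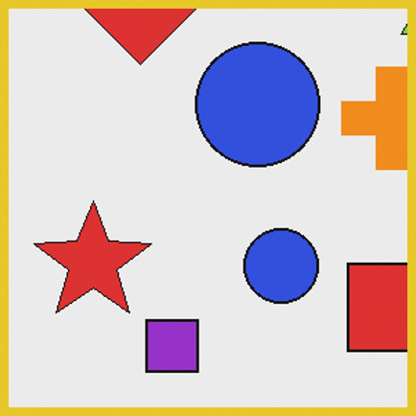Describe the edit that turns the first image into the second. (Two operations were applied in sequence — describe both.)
The transformation is: cropped to a modestly smaller region and rescaled, then framed with a yellow border.

The visible shapes are larger and the field of view is narrower; shapes near the original edges may be partly or wholly outside the frame — a crop-and-rescale. A solid yellow frame runs around the edge of the second image, with the content slightly shrunk inside it.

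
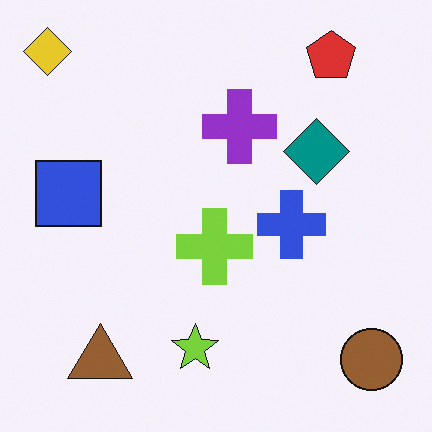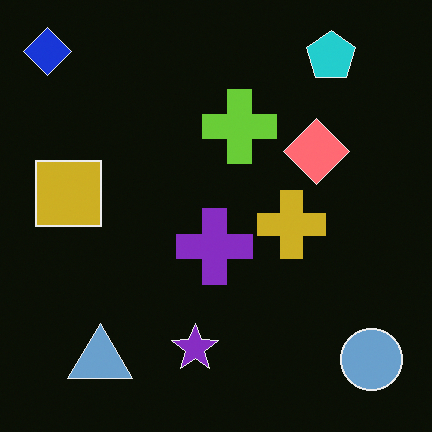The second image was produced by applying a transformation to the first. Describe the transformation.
The transformation is: color-inverted (negative).

The light background has become dark and every shape's color is its complement — a photographic negative.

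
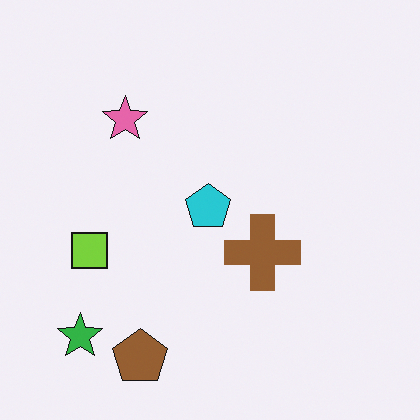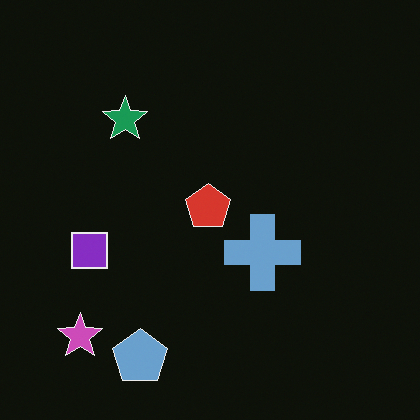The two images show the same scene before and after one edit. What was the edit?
The transformation is: color-inverted (negative).

The light background has become dark and every shape's color is its complement — a photographic negative.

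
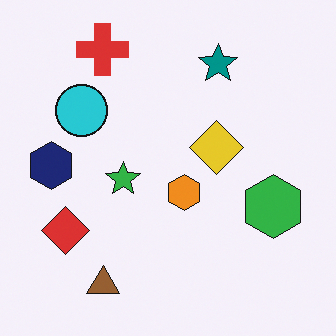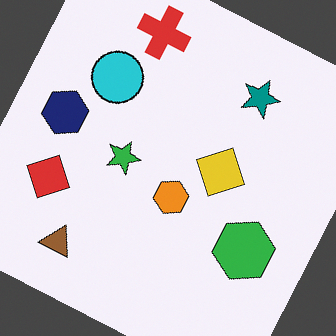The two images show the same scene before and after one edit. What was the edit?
This is the original image rotated clockwise by a clearly visible amount.

Every shape is tilted by the same angle and the image corners show triangular fill wedges — a whole-image rotation by a non-right angle.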